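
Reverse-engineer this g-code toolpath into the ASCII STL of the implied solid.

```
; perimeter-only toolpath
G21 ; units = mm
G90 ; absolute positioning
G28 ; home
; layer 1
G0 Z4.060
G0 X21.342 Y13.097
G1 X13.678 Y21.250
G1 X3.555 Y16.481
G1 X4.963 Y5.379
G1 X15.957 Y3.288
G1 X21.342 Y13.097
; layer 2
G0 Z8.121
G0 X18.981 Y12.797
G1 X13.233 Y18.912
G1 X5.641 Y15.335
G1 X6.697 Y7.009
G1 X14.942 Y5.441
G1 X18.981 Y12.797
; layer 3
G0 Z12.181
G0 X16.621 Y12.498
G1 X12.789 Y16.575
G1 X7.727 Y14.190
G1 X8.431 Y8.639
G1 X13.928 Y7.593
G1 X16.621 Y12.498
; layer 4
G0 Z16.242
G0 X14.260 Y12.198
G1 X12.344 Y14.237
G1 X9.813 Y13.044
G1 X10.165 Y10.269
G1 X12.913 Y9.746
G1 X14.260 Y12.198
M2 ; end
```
solid part
  facet normal 0.0000 0.0000 -1.0000
    outer loop
      vertex 1.469 17.626 0.000
      vertex 14.123 23.588 0.000
      vertex 23.703 13.396 0.000
    endloop
  endfacet
  facet normal 0.0000 0.0000 -1.0000
    outer loop
      vertex 3.229 3.749 0.000
      vertex 1.469 17.626 0.000
      vertex 23.703 13.396 0.000
    endloop
  endfacet
  facet normal 0.0000 0.0000 -1.0000
    outer loop
      vertex 16.971 1.135 0.000
      vertex 3.229 3.749 0.000
      vertex 23.703 13.396 0.000
    endloop
  endfacet
  facet normal 0.6584 0.6189 0.4284
    outer loop
      vertex 23.703 13.396 0.000
      vertex 14.123 23.588 0.000
      vertex 11.899 11.899 20.302
    endloop
  endfacet
  facet normal -0.3851 0.8174 0.4284
    outer loop
      vertex 14.123 23.588 0.000
      vertex 1.469 17.626 0.000
      vertex 11.899 11.899 20.302
    endloop
  endfacet
  facet normal -0.8964 -0.1137 0.4284
    outer loop
      vertex 1.469 17.626 0.000
      vertex 3.229 3.749 0.000
      vertex 11.899 11.899 20.302
    endloop
  endfacet
  facet normal -0.1688 -0.8877 0.4284
    outer loop
      vertex 3.229 3.749 0.000
      vertex 16.971 1.135 0.000
      vertex 11.899 11.899 20.302
    endloop
  endfacet
  facet normal 0.7920 -0.4349 0.4284
    outer loop
      vertex 16.971 1.135 0.000
      vertex 23.703 13.396 0.000
      vertex 11.899 11.899 20.302
    endloop
  endfacet
endsolid part

The G0 Z moves step by Δz≈4.060 mm. The G1 loops shrink linearly with z, so the solid tapers from its base footprint up to z≈20.3. Closing with a flat bottom cap and the tapered top and triangulating gives 8 facets — a regular 5-sided pyramid, base circumscribed radius ≈ 11.9 mm, apex at z ≈ 20.3 mm.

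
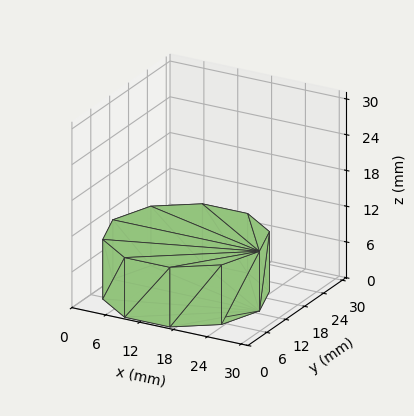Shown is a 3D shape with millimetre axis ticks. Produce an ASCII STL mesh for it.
Reading the render: the shape is a regular 10-sided prism (a cylinder approximated with 10 flat sides), circumscribed radius ≈ 13 mm, height ≈ 10 mm (dimensions read to the nearest mm from the axis ticks). For the STL, each face is triangulated and given an outward normal.

solid part
  facet normal 0.0000 0.0000 -1.0000
    outer loop
      vertex 17.017 25.364 0.000
      vertex 23.517 20.641 0.000
      vertex 26.000 13.000 0.000
    endloop
  endfacet
  facet normal 0.0000 0.0000 -1.0000
    outer loop
      vertex 8.983 25.364 0.000
      vertex 17.017 25.364 0.000
      vertex 26.000 13.000 0.000
    endloop
  endfacet
  facet normal 0.0000 0.0000 -1.0000
    outer loop
      vertex 2.483 20.641 0.000
      vertex 8.983 25.364 0.000
      vertex 26.000 13.000 0.000
    endloop
  endfacet
  facet normal 0.0000 0.0000 -1.0000
    outer loop
      vertex 0.000 13.000 0.000
      vertex 2.483 20.641 0.000
      vertex 26.000 13.000 0.000
    endloop
  endfacet
  facet normal 0.0000 0.0000 -1.0000
    outer loop
      vertex 2.483 5.359 0.000
      vertex 0.000 13.000 0.000
      vertex 26.000 13.000 0.000
    endloop
  endfacet
  facet normal 0.0000 0.0000 -1.0000
    outer loop
      vertex 8.983 0.636 0.000
      vertex 2.483 5.359 0.000
      vertex 26.000 13.000 0.000
    endloop
  endfacet
  facet normal 0.0000 0.0000 -1.0000
    outer loop
      vertex 17.017 0.636 0.000
      vertex 8.983 0.636 0.000
      vertex 26.000 13.000 0.000
    endloop
  endfacet
  facet normal 0.0000 0.0000 -1.0000
    outer loop
      vertex 23.517 5.359 0.000
      vertex 17.017 0.636 0.000
      vertex 26.000 13.000 0.000
    endloop
  endfacet
  facet normal 0.0000 0.0000 1.0000
    outer loop
      vertex 26.000 13.000 10.000
      vertex 23.517 20.641 10.000
      vertex 17.017 25.364 10.000
    endloop
  endfacet
  facet normal 0.0000 0.0000 1.0000
    outer loop
      vertex 26.000 13.000 10.000
      vertex 17.017 25.364 10.000
      vertex 8.983 25.364 10.000
    endloop
  endfacet
  facet normal 0.0000 0.0000 1.0000
    outer loop
      vertex 26.000 13.000 10.000
      vertex 8.983 25.364 10.000
      vertex 2.483 20.641 10.000
    endloop
  endfacet
  facet normal 0.0000 0.0000 1.0000
    outer loop
      vertex 26.000 13.000 10.000
      vertex 2.483 20.641 10.000
      vertex 0.000 13.000 10.000
    endloop
  endfacet
  facet normal 0.0000 0.0000 1.0000
    outer loop
      vertex 26.000 13.000 10.000
      vertex 0.000 13.000 10.000
      vertex 2.483 5.359 10.000
    endloop
  endfacet
  facet normal 0.0000 0.0000 1.0000
    outer loop
      vertex 26.000 13.000 10.000
      vertex 2.483 5.359 10.000
      vertex 8.983 0.636 10.000
    endloop
  endfacet
  facet normal 0.0000 0.0000 1.0000
    outer loop
      vertex 26.000 13.000 10.000
      vertex 8.983 0.636 10.000
      vertex 17.017 0.636 10.000
    endloop
  endfacet
  facet normal 0.0000 0.0000 1.0000
    outer loop
      vertex 26.000 13.000 10.000
      vertex 17.017 0.636 10.000
      vertex 23.517 5.359 10.000
    endloop
  endfacet
  facet normal 0.9510 0.3090 0.0000
    outer loop
      vertex 26.000 13.000 0.000
      vertex 23.517 20.641 0.000
      vertex 23.517 20.641 10.000
    endloop
  endfacet
  facet normal 0.9510 0.3090 0.0000
    outer loop
      vertex 26.000 13.000 0.000
      vertex 23.517 20.641 10.000
      vertex 26.000 13.000 10.000
    endloop
  endfacet
  facet normal 0.5878 0.8090 0.0000
    outer loop
      vertex 23.517 20.641 0.000
      vertex 17.017 25.364 0.000
      vertex 17.017 25.364 10.000
    endloop
  endfacet
  facet normal 0.5878 0.8090 0.0000
    outer loop
      vertex 23.517 20.641 0.000
      vertex 17.017 25.364 10.000
      vertex 23.517 20.641 10.000
    endloop
  endfacet
  facet normal 0.0000 1.0000 0.0000
    outer loop
      vertex 17.017 25.364 0.000
      vertex 8.983 25.364 0.000
      vertex 8.983 25.364 10.000
    endloop
  endfacet
  facet normal 0.0000 1.0000 0.0000
    outer loop
      vertex 17.017 25.364 0.000
      vertex 8.983 25.364 10.000
      vertex 17.017 25.364 10.000
    endloop
  endfacet
  facet normal -0.5878 0.8090 0.0000
    outer loop
      vertex 8.983 25.364 0.000
      vertex 2.483 20.641 0.000
      vertex 2.483 20.641 10.000
    endloop
  endfacet
  facet normal -0.5878 0.8090 0.0000
    outer loop
      vertex 8.983 25.364 0.000
      vertex 2.483 20.641 10.000
      vertex 8.983 25.364 10.000
    endloop
  endfacet
  facet normal -0.9510 0.3090 0.0000
    outer loop
      vertex 2.483 20.641 0.000
      vertex 0.000 13.000 0.000
      vertex 0.000 13.000 10.000
    endloop
  endfacet
  facet normal -0.9510 0.3090 0.0000
    outer loop
      vertex 2.483 20.641 0.000
      vertex 0.000 13.000 10.000
      vertex 2.483 20.641 10.000
    endloop
  endfacet
  facet normal -0.9510 -0.3090 0.0000
    outer loop
      vertex 0.000 13.000 0.000
      vertex 2.483 5.359 0.000
      vertex 2.483 5.359 10.000
    endloop
  endfacet
  facet normal -0.9510 -0.3090 0.0000
    outer loop
      vertex 0.000 13.000 0.000
      vertex 2.483 5.359 10.000
      vertex 0.000 13.000 10.000
    endloop
  endfacet
  facet normal -0.5878 -0.8090 0.0000
    outer loop
      vertex 2.483 5.359 0.000
      vertex 8.983 0.636 0.000
      vertex 8.983 0.636 10.000
    endloop
  endfacet
  facet normal -0.5878 -0.8090 0.0000
    outer loop
      vertex 2.483 5.359 0.000
      vertex 8.983 0.636 10.000
      vertex 2.483 5.359 10.000
    endloop
  endfacet
  facet normal 0.0000 -1.0000 0.0000
    outer loop
      vertex 8.983 0.636 0.000
      vertex 17.017 0.636 0.000
      vertex 17.017 0.636 10.000
    endloop
  endfacet
  facet normal 0.0000 -1.0000 0.0000
    outer loop
      vertex 8.983 0.636 0.000
      vertex 17.017 0.636 10.000
      vertex 8.983 0.636 10.000
    endloop
  endfacet
  facet normal 0.5878 -0.8090 0.0000
    outer loop
      vertex 17.017 0.636 0.000
      vertex 23.517 5.359 0.000
      vertex 23.517 5.359 10.000
    endloop
  endfacet
  facet normal 0.5878 -0.8090 0.0000
    outer loop
      vertex 17.017 0.636 0.000
      vertex 23.517 5.359 10.000
      vertex 17.017 0.636 10.000
    endloop
  endfacet
  facet normal 0.9510 -0.3090 0.0000
    outer loop
      vertex 23.517 5.359 0.000
      vertex 26.000 13.000 0.000
      vertex 26.000 13.000 10.000
    endloop
  endfacet
  facet normal 0.9510 -0.3090 0.0000
    outer loop
      vertex 23.517 5.359 0.000
      vertex 26.000 13.000 10.000
      vertex 23.517 5.359 10.000
    endloop
  endfacet
endsolid part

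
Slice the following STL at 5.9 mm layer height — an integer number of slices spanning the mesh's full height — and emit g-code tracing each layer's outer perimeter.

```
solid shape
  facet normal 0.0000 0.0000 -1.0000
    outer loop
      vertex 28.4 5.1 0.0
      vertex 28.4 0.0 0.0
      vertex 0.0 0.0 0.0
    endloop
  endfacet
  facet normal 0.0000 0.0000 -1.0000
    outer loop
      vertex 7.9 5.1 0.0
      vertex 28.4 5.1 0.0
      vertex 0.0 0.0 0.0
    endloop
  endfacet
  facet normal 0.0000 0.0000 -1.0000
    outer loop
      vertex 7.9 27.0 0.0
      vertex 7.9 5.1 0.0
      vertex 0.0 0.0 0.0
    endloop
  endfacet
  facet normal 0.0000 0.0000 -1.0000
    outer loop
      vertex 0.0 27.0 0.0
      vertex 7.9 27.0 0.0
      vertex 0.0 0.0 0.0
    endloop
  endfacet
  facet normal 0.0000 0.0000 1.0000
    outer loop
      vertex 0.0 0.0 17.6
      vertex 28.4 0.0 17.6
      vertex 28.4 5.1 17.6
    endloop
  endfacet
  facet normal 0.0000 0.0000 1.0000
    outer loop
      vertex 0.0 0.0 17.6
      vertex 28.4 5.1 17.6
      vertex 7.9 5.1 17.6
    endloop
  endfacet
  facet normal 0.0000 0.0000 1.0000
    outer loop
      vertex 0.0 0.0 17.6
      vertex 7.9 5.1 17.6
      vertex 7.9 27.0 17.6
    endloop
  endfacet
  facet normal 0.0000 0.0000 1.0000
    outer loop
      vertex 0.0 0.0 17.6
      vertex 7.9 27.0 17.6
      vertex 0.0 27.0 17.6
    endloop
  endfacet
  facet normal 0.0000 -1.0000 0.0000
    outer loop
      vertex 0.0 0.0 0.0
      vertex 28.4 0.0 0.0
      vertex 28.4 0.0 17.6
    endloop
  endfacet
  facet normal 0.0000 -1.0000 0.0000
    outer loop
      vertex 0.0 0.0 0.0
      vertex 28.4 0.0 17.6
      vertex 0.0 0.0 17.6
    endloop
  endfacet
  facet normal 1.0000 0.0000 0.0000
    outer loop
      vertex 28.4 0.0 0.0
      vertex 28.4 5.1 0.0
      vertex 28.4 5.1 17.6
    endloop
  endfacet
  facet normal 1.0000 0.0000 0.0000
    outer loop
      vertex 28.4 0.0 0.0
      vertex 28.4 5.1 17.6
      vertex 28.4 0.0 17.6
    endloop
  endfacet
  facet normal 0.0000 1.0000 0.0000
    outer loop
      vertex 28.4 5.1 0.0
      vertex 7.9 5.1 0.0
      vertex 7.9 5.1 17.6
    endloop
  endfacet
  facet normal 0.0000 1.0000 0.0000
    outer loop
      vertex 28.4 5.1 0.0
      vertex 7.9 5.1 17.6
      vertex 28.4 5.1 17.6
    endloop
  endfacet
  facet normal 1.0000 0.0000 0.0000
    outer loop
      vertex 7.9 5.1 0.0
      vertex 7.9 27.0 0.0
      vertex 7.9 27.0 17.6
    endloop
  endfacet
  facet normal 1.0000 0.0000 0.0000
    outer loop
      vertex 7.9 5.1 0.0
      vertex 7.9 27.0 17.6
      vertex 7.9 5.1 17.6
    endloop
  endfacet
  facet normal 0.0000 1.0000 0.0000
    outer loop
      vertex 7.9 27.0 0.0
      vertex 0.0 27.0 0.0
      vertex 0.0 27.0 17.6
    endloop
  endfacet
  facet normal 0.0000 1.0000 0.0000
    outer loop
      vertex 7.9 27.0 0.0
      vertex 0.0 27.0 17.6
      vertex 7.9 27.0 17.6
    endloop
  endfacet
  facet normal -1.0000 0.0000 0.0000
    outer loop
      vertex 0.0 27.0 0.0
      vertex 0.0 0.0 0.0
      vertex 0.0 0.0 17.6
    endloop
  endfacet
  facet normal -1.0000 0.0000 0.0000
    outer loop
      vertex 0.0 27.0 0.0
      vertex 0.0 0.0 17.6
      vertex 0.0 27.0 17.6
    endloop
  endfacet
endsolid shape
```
; perimeter-only toolpath
G21 ; units = mm
G90 ; absolute positioning
G28 ; home
; layer 1
G0 Z5.9
G0 X0.0 Y0.0
G1 X28.4 Y0.0
G1 X28.4 Y5.1
G1 X7.9 Y5.1
G1 X7.9 Y27.0
G1 X0.0 Y27.0
G1 X0.0 Y0.0
; layer 2
G0 Z11.7
G0 X0.0 Y0.0
G1 X28.4 Y0.0
G1 X28.4 Y5.1
G1 X7.9 Y5.1
G1 X7.9 Y27.0
G1 X0.0 Y27.0
G1 X0.0 Y0.0
; layer 3
G0 Z17.6
G0 X0.0 Y0.0
G1 X28.4 Y0.0
G1 X28.4 Y5.1
G1 X7.9 Y5.1
G1 X7.9 Y27.0
G1 X0.0 Y27.0
G1 X0.0 Y0.0
M2 ; end

The solid is an L-shaped prism: outer 28.4 × 27 mm, arm thicknesses ≈ 5.1 mm (horizontal) and 7.9 mm (vertical), extruded 17.6 mm in z. Slicing at Δz = 5.9 mm — 3 equal slices spanning the solid's height, so layer i sits at z = i·h/3 — gives 3 non-empty perimeters. Each is a 6-segment closed polygon; G0 lifts to the layer z and rapids to the start vertex, then G1 traces the edges.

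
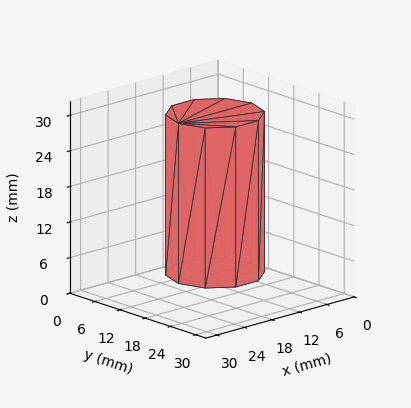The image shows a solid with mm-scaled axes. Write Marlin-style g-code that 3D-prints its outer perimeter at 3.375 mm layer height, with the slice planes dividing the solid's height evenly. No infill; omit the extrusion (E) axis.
Reading the render: the shape is a regular 10-sided prism (a cylinder approximated with 10 flat sides), circumscribed radius ≈ 8 mm, height ≈ 27 mm (dimensions read to the nearest mm from the axis ticks). For the g-code, the solid's height is divided into equal slices at the stated Δz and each level perimeter traced with G1 moves after a G0 lift.

; perimeter-only toolpath
G21 ; units = mm
G90 ; absolute positioning
G28 ; home
; layer 1
G0 Z3.375
G0 X16.000 Y8.000
G1 X14.472 Y12.702
G1 X10.472 Y15.608
G1 X5.528 Y15.608
G1 X1.528 Y12.702
G1 X0.000 Y8.000
G1 X1.528 Y3.298
G1 X5.528 Y0.392
G1 X10.472 Y0.392
G1 X14.472 Y3.298
G1 X16.000 Y8.000
; layer 2
G0 Z6.750
G0 X16.000 Y8.000
G1 X14.472 Y12.702
G1 X10.472 Y15.608
G1 X5.528 Y15.608
G1 X1.528 Y12.702
G1 X0.000 Y8.000
G1 X1.528 Y3.298
G1 X5.528 Y0.392
G1 X10.472 Y0.392
G1 X14.472 Y3.298
G1 X16.000 Y8.000
; layer 3
G0 Z10.125
G0 X16.000 Y8.000
G1 X14.472 Y12.702
G1 X10.472 Y15.608
G1 X5.528 Y15.608
G1 X1.528 Y12.702
G1 X0.000 Y8.000
G1 X1.528 Y3.298
G1 X5.528 Y0.392
G1 X10.472 Y0.392
G1 X14.472 Y3.298
G1 X16.000 Y8.000
; layer 4
G0 Z13.500
G0 X16.000 Y8.000
G1 X14.472 Y12.702
G1 X10.472 Y15.608
G1 X5.528 Y15.608
G1 X1.528 Y12.702
G1 X0.000 Y8.000
G1 X1.528 Y3.298
G1 X5.528 Y0.392
G1 X10.472 Y0.392
G1 X14.472 Y3.298
G1 X16.000 Y8.000
; layer 5
G0 Z16.875
G0 X16.000 Y8.000
G1 X14.472 Y12.702
G1 X10.472 Y15.608
G1 X5.528 Y15.608
G1 X1.528 Y12.702
G1 X0.000 Y8.000
G1 X1.528 Y3.298
G1 X5.528 Y0.392
G1 X10.472 Y0.392
G1 X14.472 Y3.298
G1 X16.000 Y8.000
; layer 6
G0 Z20.250
G0 X16.000 Y8.000
G1 X14.472 Y12.702
G1 X10.472 Y15.608
G1 X5.528 Y15.608
G1 X1.528 Y12.702
G1 X0.000 Y8.000
G1 X1.528 Y3.298
G1 X5.528 Y0.392
G1 X10.472 Y0.392
G1 X14.472 Y3.298
G1 X16.000 Y8.000
; layer 7
G0 Z23.625
G0 X16.000 Y8.000
G1 X14.472 Y12.702
G1 X10.472 Y15.608
G1 X5.528 Y15.608
G1 X1.528 Y12.702
G1 X0.000 Y8.000
G1 X1.528 Y3.298
G1 X5.528 Y0.392
G1 X10.472 Y0.392
G1 X14.472 Y3.298
G1 X16.000 Y8.000
; layer 8
G0 Z27.000
G0 X16.000 Y8.000
G1 X14.472 Y12.702
G1 X10.472 Y15.608
G1 X5.528 Y15.608
G1 X1.528 Y12.702
G1 X0.000 Y8.000
G1 X1.528 Y3.298
G1 X5.528 Y0.392
G1 X10.472 Y0.392
G1 X14.472 Y3.298
G1 X16.000 Y8.000
M2 ; end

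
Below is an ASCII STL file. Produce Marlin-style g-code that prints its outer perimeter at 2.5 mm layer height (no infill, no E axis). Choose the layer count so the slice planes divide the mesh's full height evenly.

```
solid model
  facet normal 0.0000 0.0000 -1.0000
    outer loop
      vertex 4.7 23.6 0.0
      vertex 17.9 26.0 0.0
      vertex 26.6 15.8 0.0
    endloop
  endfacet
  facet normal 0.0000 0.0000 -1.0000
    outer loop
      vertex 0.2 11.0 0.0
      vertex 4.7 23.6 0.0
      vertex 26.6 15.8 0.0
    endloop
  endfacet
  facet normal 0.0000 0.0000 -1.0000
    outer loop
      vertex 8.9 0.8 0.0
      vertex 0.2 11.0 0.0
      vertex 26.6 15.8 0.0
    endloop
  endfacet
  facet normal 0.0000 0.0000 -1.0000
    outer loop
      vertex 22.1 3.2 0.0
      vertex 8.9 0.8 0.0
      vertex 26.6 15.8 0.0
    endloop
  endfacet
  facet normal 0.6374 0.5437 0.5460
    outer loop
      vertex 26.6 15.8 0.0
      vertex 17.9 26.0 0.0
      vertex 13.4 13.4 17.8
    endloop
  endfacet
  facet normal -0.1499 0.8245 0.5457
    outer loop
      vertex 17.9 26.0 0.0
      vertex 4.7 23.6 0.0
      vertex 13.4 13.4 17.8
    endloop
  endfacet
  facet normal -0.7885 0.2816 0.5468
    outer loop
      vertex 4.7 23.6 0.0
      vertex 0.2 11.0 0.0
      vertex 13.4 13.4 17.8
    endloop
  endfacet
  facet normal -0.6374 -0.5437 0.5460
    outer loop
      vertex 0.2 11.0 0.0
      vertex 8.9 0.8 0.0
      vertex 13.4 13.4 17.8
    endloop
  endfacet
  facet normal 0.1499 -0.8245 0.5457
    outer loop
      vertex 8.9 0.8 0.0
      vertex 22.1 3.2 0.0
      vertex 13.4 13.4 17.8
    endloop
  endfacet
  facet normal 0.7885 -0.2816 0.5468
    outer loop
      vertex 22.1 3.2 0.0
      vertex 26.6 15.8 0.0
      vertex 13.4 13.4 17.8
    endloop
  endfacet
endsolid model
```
; perimeter-only toolpath
G21 ; units = mm
G90 ; absolute positioning
G28 ; home
; layer 1
G0 Z2.5
G0 X24.7 Y15.5
G1 X17.3 Y24.2
G1 X5.9 Y22.1
G1 X2.1 Y11.3
G1 X9.5 Y2.6
G1 X20.9 Y4.7
G1 X24.7 Y15.5
; layer 2
G0 Z5.1
G0 X22.8 Y15.1
G1 X16.6 Y22.4
G1 X7.2 Y20.7
G1 X4.0 Y11.7
G1 X10.2 Y4.4
G1 X19.6 Y6.1
G1 X22.8 Y15.1
; layer 3
G0 Z7.6
G0 X20.9 Y14.8
G1 X16.0 Y20.6
G1 X8.4 Y19.2
G1 X5.9 Y12.0
G1 X10.8 Y6.2
G1 X18.4 Y7.6
G1 X20.9 Y14.8
; layer 4
G0 Z10.2
G0 X19.1 Y14.4
G1 X15.3 Y18.8
G1 X9.7 Y17.8
G1 X7.7 Y12.4
G1 X11.5 Y8.0
G1 X17.1 Y9.0
G1 X19.1 Y14.4
; layer 5
G0 Z12.7
G0 X17.2 Y14.1
G1 X14.7 Y17.0
G1 X10.9 Y16.3
G1 X9.6 Y12.7
G1 X12.1 Y9.8
G1 X15.9 Y10.5
G1 X17.2 Y14.1
; layer 6
G0 Z15.3
G0 X15.3 Y13.7
G1 X14.0 Y15.2
G1 X12.2 Y14.9
G1 X11.5 Y13.1
G1 X12.8 Y11.6
G1 X14.6 Y11.9
G1 X15.3 Y13.7
M2 ; end

The solid is a regular 6-sided pyramid, base circumscribed radius ≈ 13.4 mm, apex at z ≈ 17.8 mm. Slicing at Δz = 2.5 mm — 7 equal slices spanning the solid's height, so layer i sits at z = i·h/7 — gives 6 non-empty perimeters. Each is a 6-segment closed polygon; G0 lifts to the layer z and rapids to the start vertex, then G1 traces the edges. The cross-section shrinks linearly with z (the slice at the apex is degenerate and omitted).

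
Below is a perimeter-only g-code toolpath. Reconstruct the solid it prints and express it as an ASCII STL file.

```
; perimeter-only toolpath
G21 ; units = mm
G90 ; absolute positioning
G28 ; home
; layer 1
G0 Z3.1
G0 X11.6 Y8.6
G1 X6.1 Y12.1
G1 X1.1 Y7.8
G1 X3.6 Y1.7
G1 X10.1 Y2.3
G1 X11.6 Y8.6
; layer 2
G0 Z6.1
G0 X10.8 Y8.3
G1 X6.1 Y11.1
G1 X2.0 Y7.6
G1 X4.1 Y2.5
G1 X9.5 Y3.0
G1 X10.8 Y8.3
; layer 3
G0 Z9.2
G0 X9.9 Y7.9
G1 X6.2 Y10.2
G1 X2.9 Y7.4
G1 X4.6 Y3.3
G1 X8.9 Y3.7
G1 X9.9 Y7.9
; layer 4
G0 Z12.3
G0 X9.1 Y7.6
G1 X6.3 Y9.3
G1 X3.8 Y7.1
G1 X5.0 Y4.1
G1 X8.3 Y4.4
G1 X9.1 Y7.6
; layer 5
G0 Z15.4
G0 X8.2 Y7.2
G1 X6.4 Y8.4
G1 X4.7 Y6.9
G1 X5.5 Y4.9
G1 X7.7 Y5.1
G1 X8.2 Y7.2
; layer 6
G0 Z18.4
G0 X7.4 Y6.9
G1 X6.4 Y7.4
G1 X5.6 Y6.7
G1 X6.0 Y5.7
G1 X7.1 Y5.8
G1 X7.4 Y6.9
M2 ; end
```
solid part
  facet normal 0.0000 0.0000 -1.0000
    outer loop
      vertex 0.2 8.0 0.0
      vertex 6.0 13.0 0.0
      vertex 12.5 9.0 0.0
    endloop
  endfacet
  facet normal 0.0000 0.0000 -1.0000
    outer loop
      vertex 3.1 0.9 0.0
      vertex 0.2 8.0 0.0
      vertex 12.5 9.0 0.0
    endloop
  endfacet
  facet normal 0.0000 0.0000 -1.0000
    outer loop
      vertex 10.7 1.6 0.0
      vertex 3.1 0.9 0.0
      vertex 12.5 9.0 0.0
    endloop
  endfacet
  facet normal 0.5090 0.8271 0.2382
    outer loop
      vertex 12.5 9.0 0.0
      vertex 6.0 13.0 0.0
      vertex 6.5 6.5 21.5
    endloop
  endfacet
  facet normal -0.6343 0.7358 0.2372
    outer loop
      vertex 6.0 13.0 0.0
      vertex 0.2 8.0 0.0
      vertex 6.5 6.5 21.5
    endloop
  endfacet
  facet normal -0.8992 -0.3673 0.2379
    outer loop
      vertex 0.2 8.0 0.0
      vertex 3.1 0.9 0.0
      vertex 6.5 6.5 21.5
    endloop
  endfacet
  facet normal 0.0891 -0.9672 0.2378
    outer loop
      vertex 3.1 0.9 0.0
      vertex 10.7 1.6 0.0
      vertex 6.5 6.5 21.5
    endloop
  endfacet
  facet normal 0.9440 -0.2296 0.2368
    outer loop
      vertex 10.7 1.6 0.0
      vertex 12.5 9.0 0.0
      vertex 6.5 6.5 21.5
    endloop
  endfacet
endsolid part

The G0 Z moves step by Δz≈3.1 mm. The G1 loops shrink linearly with z, so the solid tapers from its base footprint up to z≈21.5. Closing with a flat bottom cap and the tapered top and triangulating gives 8 facets — a regular 5-sided pyramid, base circumscribed radius ≈ 6.5 mm, apex at z ≈ 21.5 mm.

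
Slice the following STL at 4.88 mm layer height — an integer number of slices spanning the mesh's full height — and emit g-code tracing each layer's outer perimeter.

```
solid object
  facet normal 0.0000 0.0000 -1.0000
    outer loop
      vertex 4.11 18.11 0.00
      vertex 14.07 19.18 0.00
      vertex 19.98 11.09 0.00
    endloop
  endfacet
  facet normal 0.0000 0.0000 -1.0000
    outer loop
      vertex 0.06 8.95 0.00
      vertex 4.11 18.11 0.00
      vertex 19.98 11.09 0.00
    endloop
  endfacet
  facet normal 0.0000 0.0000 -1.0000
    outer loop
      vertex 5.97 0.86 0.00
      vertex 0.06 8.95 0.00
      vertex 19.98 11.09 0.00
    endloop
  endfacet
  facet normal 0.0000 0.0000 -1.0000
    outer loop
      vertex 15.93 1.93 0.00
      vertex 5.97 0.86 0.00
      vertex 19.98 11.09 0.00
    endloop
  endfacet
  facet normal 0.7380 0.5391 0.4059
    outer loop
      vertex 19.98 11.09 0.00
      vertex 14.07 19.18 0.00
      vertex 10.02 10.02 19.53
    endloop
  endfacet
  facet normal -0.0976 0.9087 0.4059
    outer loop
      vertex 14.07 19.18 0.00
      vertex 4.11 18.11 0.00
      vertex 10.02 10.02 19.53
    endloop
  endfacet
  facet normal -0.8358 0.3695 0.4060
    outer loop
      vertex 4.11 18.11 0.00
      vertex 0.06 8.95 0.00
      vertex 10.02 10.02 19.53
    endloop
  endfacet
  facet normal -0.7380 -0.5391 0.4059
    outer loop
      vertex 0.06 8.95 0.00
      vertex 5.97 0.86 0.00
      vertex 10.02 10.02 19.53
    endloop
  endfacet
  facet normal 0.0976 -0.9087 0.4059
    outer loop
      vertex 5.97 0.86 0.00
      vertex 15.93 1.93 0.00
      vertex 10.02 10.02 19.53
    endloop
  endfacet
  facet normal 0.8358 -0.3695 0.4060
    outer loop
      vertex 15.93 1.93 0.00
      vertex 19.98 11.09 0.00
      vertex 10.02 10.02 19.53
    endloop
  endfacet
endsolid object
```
; perimeter-only toolpath
G21 ; units = mm
G90 ; absolute positioning
G28 ; home
; layer 1
G0 Z4.88
G0 X17.49 Y10.82
G1 X13.06 Y16.89
G1 X5.59 Y16.09
G1 X2.55 Y9.22
G1 X6.98 Y3.15
G1 X14.45 Y3.95
G1 X17.49 Y10.82
; layer 2
G0 Z9.77
G0 X15.00 Y10.55
G1 X12.04 Y14.60
G1 X7.06 Y14.06
G1 X5.04 Y9.48
G1 X7.99 Y5.44
G1 X12.97 Y5.97
G1 X15.00 Y10.55
; layer 3
G0 Z14.65
G0 X12.51 Y10.29
G1 X11.03 Y12.31
G1 X8.54 Y12.04
G1 X7.53 Y9.75
G1 X9.01 Y7.73
G1 X11.50 Y8.00
G1 X12.51 Y10.29
M2 ; end

The solid is a regular 6-sided pyramid, base circumscribed radius ≈ 10 mm, apex at z ≈ 19.5 mm. Slicing at Δz = 4.88 mm — 4 equal slices spanning the solid's height, so layer i sits at z = i·h/4 — gives 3 non-empty perimeters. Each is a 6-segment closed polygon; G0 lifts to the layer z and rapids to the start vertex, then G1 traces the edges. The cross-section shrinks linearly with z (the slice at the apex is degenerate and omitted).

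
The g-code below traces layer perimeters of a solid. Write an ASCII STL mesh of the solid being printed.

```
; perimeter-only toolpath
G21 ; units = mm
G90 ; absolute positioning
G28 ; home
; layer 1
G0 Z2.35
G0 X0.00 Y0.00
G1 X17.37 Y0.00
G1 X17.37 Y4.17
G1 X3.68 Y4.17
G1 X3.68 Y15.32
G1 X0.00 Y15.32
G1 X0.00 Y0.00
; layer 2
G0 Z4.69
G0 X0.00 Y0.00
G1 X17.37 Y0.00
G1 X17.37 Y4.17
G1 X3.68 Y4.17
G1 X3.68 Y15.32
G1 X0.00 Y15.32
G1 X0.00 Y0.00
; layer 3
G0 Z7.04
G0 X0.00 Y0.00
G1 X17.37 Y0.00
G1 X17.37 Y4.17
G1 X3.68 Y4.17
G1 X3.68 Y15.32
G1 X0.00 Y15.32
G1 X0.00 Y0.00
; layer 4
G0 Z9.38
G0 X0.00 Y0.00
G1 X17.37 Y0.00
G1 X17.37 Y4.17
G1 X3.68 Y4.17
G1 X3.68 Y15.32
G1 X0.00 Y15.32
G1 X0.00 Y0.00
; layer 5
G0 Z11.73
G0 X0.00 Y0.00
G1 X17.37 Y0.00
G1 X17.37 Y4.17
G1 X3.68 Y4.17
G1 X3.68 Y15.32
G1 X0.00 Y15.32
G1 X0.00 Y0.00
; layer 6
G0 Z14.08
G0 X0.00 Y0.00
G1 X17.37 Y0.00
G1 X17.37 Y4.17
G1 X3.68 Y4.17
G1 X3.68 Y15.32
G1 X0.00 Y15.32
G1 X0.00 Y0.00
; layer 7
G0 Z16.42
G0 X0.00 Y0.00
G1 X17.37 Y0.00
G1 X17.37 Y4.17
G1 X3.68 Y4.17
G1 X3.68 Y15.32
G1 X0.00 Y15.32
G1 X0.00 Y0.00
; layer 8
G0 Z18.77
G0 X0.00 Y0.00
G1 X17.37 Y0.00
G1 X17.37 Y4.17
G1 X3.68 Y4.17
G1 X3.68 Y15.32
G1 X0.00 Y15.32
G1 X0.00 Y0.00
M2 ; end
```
solid part
  facet normal 0.0000 0.0000 -1.0000
    outer loop
      vertex 17.37 4.17 0.00
      vertex 17.37 0.00 0.00
      vertex 0.00 0.00 0.00
    endloop
  endfacet
  facet normal 0.0000 0.0000 -1.0000
    outer loop
      vertex 3.68 4.17 0.00
      vertex 17.37 4.17 0.00
      vertex 0.00 0.00 0.00
    endloop
  endfacet
  facet normal 0.0000 0.0000 -1.0000
    outer loop
      vertex 3.68 15.32 0.00
      vertex 3.68 4.17 0.00
      vertex 0.00 0.00 0.00
    endloop
  endfacet
  facet normal 0.0000 0.0000 -1.0000
    outer loop
      vertex 0.00 15.32 0.00
      vertex 3.68 15.32 0.00
      vertex 0.00 0.00 0.00
    endloop
  endfacet
  facet normal 0.0000 0.0000 1.0000
    outer loop
      vertex 0.00 0.00 18.77
      vertex 17.37 0.00 18.77
      vertex 17.37 4.17 18.77
    endloop
  endfacet
  facet normal 0.0000 0.0000 1.0000
    outer loop
      vertex 0.00 0.00 18.77
      vertex 17.37 4.17 18.77
      vertex 3.68 4.17 18.77
    endloop
  endfacet
  facet normal 0.0000 0.0000 1.0000
    outer loop
      vertex 0.00 0.00 18.77
      vertex 3.68 4.17 18.77
      vertex 3.68 15.32 18.77
    endloop
  endfacet
  facet normal 0.0000 0.0000 1.0000
    outer loop
      vertex 0.00 0.00 18.77
      vertex 3.68 15.32 18.77
      vertex 0.00 15.32 18.77
    endloop
  endfacet
  facet normal 0.0000 -1.0000 0.0000
    outer loop
      vertex 0.00 0.00 0.00
      vertex 17.37 0.00 0.00
      vertex 17.37 0.00 18.77
    endloop
  endfacet
  facet normal 0.0000 -1.0000 0.0000
    outer loop
      vertex 0.00 0.00 0.00
      vertex 17.37 0.00 18.77
      vertex 0.00 0.00 18.77
    endloop
  endfacet
  facet normal 1.0000 0.0000 0.0000
    outer loop
      vertex 17.37 0.00 0.00
      vertex 17.37 4.17 0.00
      vertex 17.37 4.17 18.77
    endloop
  endfacet
  facet normal 1.0000 0.0000 0.0000
    outer loop
      vertex 17.37 0.00 0.00
      vertex 17.37 4.17 18.77
      vertex 17.37 0.00 18.77
    endloop
  endfacet
  facet normal 0.0000 1.0000 0.0000
    outer loop
      vertex 17.37 4.17 0.00
      vertex 3.68 4.17 0.00
      vertex 3.68 4.17 18.77
    endloop
  endfacet
  facet normal 0.0000 1.0000 0.0000
    outer loop
      vertex 17.37 4.17 0.00
      vertex 3.68 4.17 18.77
      vertex 17.37 4.17 18.77
    endloop
  endfacet
  facet normal 1.0000 0.0000 0.0000
    outer loop
      vertex 3.68 4.17 0.00
      vertex 3.68 15.32 0.00
      vertex 3.68 15.32 18.77
    endloop
  endfacet
  facet normal 1.0000 0.0000 0.0000
    outer loop
      vertex 3.68 4.17 0.00
      vertex 3.68 15.32 18.77
      vertex 3.68 4.17 18.77
    endloop
  endfacet
  facet normal 0.0000 1.0000 0.0000
    outer loop
      vertex 3.68 15.32 0.00
      vertex 0.00 15.32 0.00
      vertex 0.00 15.32 18.77
    endloop
  endfacet
  facet normal 0.0000 1.0000 0.0000
    outer loop
      vertex 3.68 15.32 0.00
      vertex 0.00 15.32 18.77
      vertex 3.68 15.32 18.77
    endloop
  endfacet
  facet normal -1.0000 0.0000 0.0000
    outer loop
      vertex 0.00 15.32 0.00
      vertex 0.00 0.00 0.00
      vertex 0.00 0.00 18.77
    endloop
  endfacet
  facet normal -1.0000 0.0000 0.0000
    outer loop
      vertex 0.00 15.32 0.00
      vertex 0.00 0.00 18.77
      vertex 0.00 15.32 18.77
    endloop
  endfacet
endsolid part

The G0 Z moves step by Δz≈2.35 mm. Every layer's G1 loop is the same polygon, so the solid is a straight extrusion of it from z=0 to z≈18.8. Closing with flat bottom and top caps and triangulating gives 20 facets — an L-shaped prism: outer 17.4 × 15.3 mm, arm thicknesses ≈ 4.17 mm (horizontal) and 3.68 mm (vertical), extruded 18.8 mm in z.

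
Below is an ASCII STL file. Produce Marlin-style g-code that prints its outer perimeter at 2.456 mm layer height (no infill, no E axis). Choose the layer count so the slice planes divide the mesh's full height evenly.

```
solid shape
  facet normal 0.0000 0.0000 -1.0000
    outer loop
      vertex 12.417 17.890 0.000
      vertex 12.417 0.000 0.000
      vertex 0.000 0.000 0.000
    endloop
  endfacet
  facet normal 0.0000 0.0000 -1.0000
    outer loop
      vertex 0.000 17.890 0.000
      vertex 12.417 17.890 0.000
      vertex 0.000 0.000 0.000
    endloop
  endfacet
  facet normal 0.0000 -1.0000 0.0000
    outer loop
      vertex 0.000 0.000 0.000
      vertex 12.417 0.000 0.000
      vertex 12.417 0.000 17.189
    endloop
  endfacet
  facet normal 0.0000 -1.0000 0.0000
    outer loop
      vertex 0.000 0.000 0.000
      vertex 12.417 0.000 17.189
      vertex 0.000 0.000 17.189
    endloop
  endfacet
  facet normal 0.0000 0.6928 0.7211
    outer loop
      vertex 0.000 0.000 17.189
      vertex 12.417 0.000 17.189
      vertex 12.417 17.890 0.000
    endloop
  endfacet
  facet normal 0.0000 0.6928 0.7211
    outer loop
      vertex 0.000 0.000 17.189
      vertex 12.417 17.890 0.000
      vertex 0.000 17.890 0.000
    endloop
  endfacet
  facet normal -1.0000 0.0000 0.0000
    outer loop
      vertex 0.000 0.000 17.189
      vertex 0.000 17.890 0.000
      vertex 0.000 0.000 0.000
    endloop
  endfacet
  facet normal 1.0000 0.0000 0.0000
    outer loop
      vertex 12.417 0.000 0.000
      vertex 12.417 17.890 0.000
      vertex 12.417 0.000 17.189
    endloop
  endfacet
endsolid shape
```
; perimeter-only toolpath
G21 ; units = mm
G90 ; absolute positioning
G28 ; home
; layer 1
G0 Z2.456
G0 X0.000 Y0.000
G1 X12.417 Y0.000
G1 X12.417 Y15.334
G1 X0.000 Y15.334
G1 X0.000 Y0.000
; layer 2
G0 Z4.911
G0 X0.000 Y0.000
G1 X12.417 Y0.000
G1 X12.417 Y12.779
G1 X0.000 Y12.779
G1 X0.000 Y0.000
; layer 3
G0 Z7.367
G0 X0.000 Y0.000
G1 X12.417 Y0.000
G1 X12.417 Y10.223
G1 X0.000 Y10.223
G1 X0.000 Y0.000
; layer 4
G0 Z9.822
G0 X0.000 Y0.000
G1 X12.417 Y0.000
G1 X12.417 Y7.667
G1 X0.000 Y7.667
G1 X0.000 Y0.000
; layer 5
G0 Z12.278
G0 X0.000 Y0.000
G1 X12.417 Y0.000
G1 X12.417 Y5.111
G1 X0.000 Y5.111
G1 X0.000 Y0.000
; layer 6
G0 Z14.733
G0 X0.000 Y0.000
G1 X12.417 Y0.000
G1 X12.417 Y2.556
G1 X0.000 Y2.556
G1 X0.000 Y0.000
M2 ; end

The solid is a wedge (ramp): 12.4 × 17.9 mm base, rising to 17.2 mm along the y=0 edge and sloping linearly to z=0 at y=17.9. Slicing at Δz = 2.456 mm — 7 equal slices spanning the solid's height, so layer i sits at z = i·h/7 — gives 6 non-empty perimeters. Each is a 4-segment closed polygon; G0 lifts to the layer z and rapids to the start vertex, then G1 traces the edges. The cross-section shrinks linearly with z (the slice at the apex is degenerate and omitted).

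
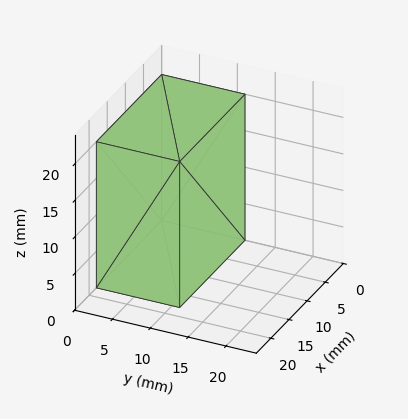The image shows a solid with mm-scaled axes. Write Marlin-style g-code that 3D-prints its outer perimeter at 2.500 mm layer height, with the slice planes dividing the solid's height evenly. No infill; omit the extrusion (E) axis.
Reading the render: the shape is a rectangular box, roughly 18 × 11 mm footprint and 20 mm tall (dimensions read to the nearest mm from the axis ticks). For the g-code, the solid's height is divided into equal slices at the stated Δz and each level perimeter traced with G1 moves after a G0 lift.

; perimeter-only toolpath
G21 ; units = mm
G90 ; absolute positioning
G28 ; home
; layer 1
G0 Z2.500
G0 X0.000 Y0.000
G1 X18.000 Y0.000
G1 X18.000 Y11.000
G1 X0.000 Y11.000
G1 X0.000 Y0.000
; layer 2
G0 Z5.000
G0 X0.000 Y0.000
G1 X18.000 Y0.000
G1 X18.000 Y11.000
G1 X0.000 Y11.000
G1 X0.000 Y0.000
; layer 3
G0 Z7.500
G0 X0.000 Y0.000
G1 X18.000 Y0.000
G1 X18.000 Y11.000
G1 X0.000 Y11.000
G1 X0.000 Y0.000
; layer 4
G0 Z10.000
G0 X0.000 Y0.000
G1 X18.000 Y0.000
G1 X18.000 Y11.000
G1 X0.000 Y11.000
G1 X0.000 Y0.000
; layer 5
G0 Z12.500
G0 X0.000 Y0.000
G1 X18.000 Y0.000
G1 X18.000 Y11.000
G1 X0.000 Y11.000
G1 X0.000 Y0.000
; layer 6
G0 Z15.000
G0 X0.000 Y0.000
G1 X18.000 Y0.000
G1 X18.000 Y11.000
G1 X0.000 Y11.000
G1 X0.000 Y0.000
; layer 7
G0 Z17.500
G0 X0.000 Y0.000
G1 X18.000 Y0.000
G1 X18.000 Y11.000
G1 X0.000 Y11.000
G1 X0.000 Y0.000
; layer 8
G0 Z20.000
G0 X0.000 Y0.000
G1 X18.000 Y0.000
G1 X18.000 Y11.000
G1 X0.000 Y11.000
G1 X0.000 Y0.000
M2 ; end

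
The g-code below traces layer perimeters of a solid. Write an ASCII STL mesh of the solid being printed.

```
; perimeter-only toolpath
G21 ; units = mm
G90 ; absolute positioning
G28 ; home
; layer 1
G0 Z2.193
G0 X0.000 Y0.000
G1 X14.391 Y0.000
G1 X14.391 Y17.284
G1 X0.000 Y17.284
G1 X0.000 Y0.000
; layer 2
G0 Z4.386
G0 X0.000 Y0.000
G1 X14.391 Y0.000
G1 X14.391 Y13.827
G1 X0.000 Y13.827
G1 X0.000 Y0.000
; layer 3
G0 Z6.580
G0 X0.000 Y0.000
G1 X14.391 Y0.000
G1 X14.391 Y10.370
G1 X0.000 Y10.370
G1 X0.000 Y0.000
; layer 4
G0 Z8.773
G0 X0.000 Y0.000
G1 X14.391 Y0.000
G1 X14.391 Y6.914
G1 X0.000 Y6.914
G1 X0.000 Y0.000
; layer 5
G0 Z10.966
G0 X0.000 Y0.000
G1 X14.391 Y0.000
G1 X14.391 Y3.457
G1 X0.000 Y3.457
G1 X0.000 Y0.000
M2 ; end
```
solid part
  facet normal 0.0000 0.0000 -1.0000
    outer loop
      vertex 14.391 20.741 0.000
      vertex 14.391 0.000 0.000
      vertex 0.000 0.000 0.000
    endloop
  endfacet
  facet normal 0.0000 0.0000 -1.0000
    outer loop
      vertex 0.000 20.741 0.000
      vertex 14.391 20.741 0.000
      vertex 0.000 0.000 0.000
    endloop
  endfacet
  facet normal 0.0000 -1.0000 0.0000
    outer loop
      vertex 0.000 0.000 0.000
      vertex 14.391 0.000 0.000
      vertex 14.391 0.000 13.159
    endloop
  endfacet
  facet normal 0.0000 -1.0000 0.0000
    outer loop
      vertex 0.000 0.000 0.000
      vertex 14.391 0.000 13.159
      vertex 0.000 0.000 13.159
    endloop
  endfacet
  facet normal 0.0000 0.5357 0.8444
    outer loop
      vertex 0.000 0.000 13.159
      vertex 14.391 0.000 13.159
      vertex 14.391 20.741 0.000
    endloop
  endfacet
  facet normal 0.0000 0.5357 0.8444
    outer loop
      vertex 0.000 0.000 13.159
      vertex 14.391 20.741 0.000
      vertex 0.000 20.741 0.000
    endloop
  endfacet
  facet normal -1.0000 0.0000 0.0000
    outer loop
      vertex 0.000 0.000 13.159
      vertex 0.000 20.741 0.000
      vertex 0.000 0.000 0.000
    endloop
  endfacet
  facet normal 1.0000 0.0000 0.0000
    outer loop
      vertex 14.391 0.000 0.000
      vertex 14.391 20.741 0.000
      vertex 14.391 0.000 13.159
    endloop
  endfacet
endsolid part

The G0 Z moves step by Δz≈2.193 mm. The G1 loops shrink linearly with z, so the solid tapers from its base footprint up to z≈13.2. Closing with a flat bottom cap and the tapered top and triangulating gives 8 facets — a wedge (ramp): 14.4 × 20.7 mm base, rising to 13.2 mm along the y=0 edge and sloping linearly to z=0 at y=20.7.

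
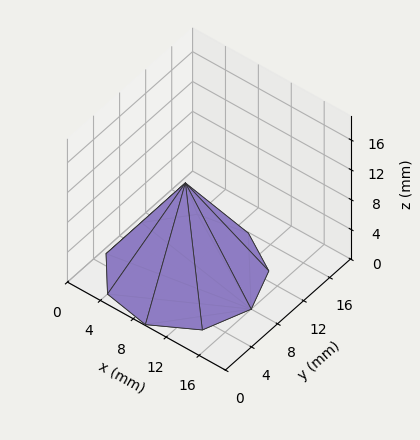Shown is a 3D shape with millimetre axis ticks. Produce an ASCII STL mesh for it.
Reading the render: the shape is a regular 9-sided pyramid, base circumscribed radius ≈ 8 mm, apex at z ≈ 12 mm (dimensions read to the nearest mm from the axis ticks). For the STL, each face is triangulated and given an outward normal.

solid part
  facet normal 0.0000 0.0000 -1.0000
    outer loop
      vertex 9.4 15.9 0.0
      vertex 14.1 13.1 0.0
      vertex 16.0 8.0 0.0
    endloop
  endfacet
  facet normal 0.0000 0.0000 -1.0000
    outer loop
      vertex 4.0 14.9 0.0
      vertex 9.4 15.9 0.0
      vertex 16.0 8.0 0.0
    endloop
  endfacet
  facet normal 0.0000 0.0000 -1.0000
    outer loop
      vertex 0.5 10.7 0.0
      vertex 4.0 14.9 0.0
      vertex 16.0 8.0 0.0
    endloop
  endfacet
  facet normal 0.0000 0.0000 -1.0000
    outer loop
      vertex 0.5 5.3 0.0
      vertex 0.5 10.7 0.0
      vertex 16.0 8.0 0.0
    endloop
  endfacet
  facet normal 0.0000 0.0000 -1.0000
    outer loop
      vertex 4.0 1.1 0.0
      vertex 0.5 5.3 0.0
      vertex 16.0 8.0 0.0
    endloop
  endfacet
  facet normal 0.0000 0.0000 -1.0000
    outer loop
      vertex 9.4 0.1 0.0
      vertex 4.0 1.1 0.0
      vertex 16.0 8.0 0.0
    endloop
  endfacet
  facet normal 0.0000 0.0000 -1.0000
    outer loop
      vertex 14.1 2.9 0.0
      vertex 9.4 0.1 0.0
      vertex 16.0 8.0 0.0
    endloop
  endfacet
  facet normal 0.7947 0.2961 0.5298
    outer loop
      vertex 16.0 8.0 0.0
      vertex 14.1 13.1 0.0
      vertex 8.0 8.0 12.0
    endloop
  endfacet
  facet normal 0.4340 0.7284 0.5302
    outer loop
      vertex 14.1 13.1 0.0
      vertex 9.4 15.9 0.0
      vertex 8.0 8.0 12.0
    endloop
  endfacet
  facet normal -0.1543 0.8334 0.5307
    outer loop
      vertex 9.4 15.9 0.0
      vertex 4.0 14.9 0.0
      vertex 8.0 8.0 12.0
    endloop
  endfacet
  facet normal -0.6517 0.5431 0.5295
    outer loop
      vertex 4.0 14.9 0.0
      vertex 0.5 10.7 0.0
      vertex 8.0 8.0 12.0
    endloop
  endfacet
  facet normal -0.8480 0.0000 0.5300
    outer loop
      vertex 0.5 10.7 0.0
      vertex 0.5 5.3 0.0
      vertex 8.0 8.0 12.0
    endloop
  endfacet
  facet normal -0.6517 -0.5431 0.5295
    outer loop
      vertex 0.5 5.3 0.0
      vertex 4.0 1.1 0.0
      vertex 8.0 8.0 12.0
    endloop
  endfacet
  facet normal -0.1543 -0.8334 0.5307
    outer loop
      vertex 4.0 1.1 0.0
      vertex 9.4 0.1 0.0
      vertex 8.0 8.0 12.0
    endloop
  endfacet
  facet normal 0.4340 -0.7284 0.5302
    outer loop
      vertex 9.4 0.1 0.0
      vertex 14.1 2.9 0.0
      vertex 8.0 8.0 12.0
    endloop
  endfacet
  facet normal 0.7947 -0.2961 0.5298
    outer loop
      vertex 14.1 2.9 0.0
      vertex 16.0 8.0 0.0
      vertex 8.0 8.0 12.0
    endloop
  endfacet
endsolid part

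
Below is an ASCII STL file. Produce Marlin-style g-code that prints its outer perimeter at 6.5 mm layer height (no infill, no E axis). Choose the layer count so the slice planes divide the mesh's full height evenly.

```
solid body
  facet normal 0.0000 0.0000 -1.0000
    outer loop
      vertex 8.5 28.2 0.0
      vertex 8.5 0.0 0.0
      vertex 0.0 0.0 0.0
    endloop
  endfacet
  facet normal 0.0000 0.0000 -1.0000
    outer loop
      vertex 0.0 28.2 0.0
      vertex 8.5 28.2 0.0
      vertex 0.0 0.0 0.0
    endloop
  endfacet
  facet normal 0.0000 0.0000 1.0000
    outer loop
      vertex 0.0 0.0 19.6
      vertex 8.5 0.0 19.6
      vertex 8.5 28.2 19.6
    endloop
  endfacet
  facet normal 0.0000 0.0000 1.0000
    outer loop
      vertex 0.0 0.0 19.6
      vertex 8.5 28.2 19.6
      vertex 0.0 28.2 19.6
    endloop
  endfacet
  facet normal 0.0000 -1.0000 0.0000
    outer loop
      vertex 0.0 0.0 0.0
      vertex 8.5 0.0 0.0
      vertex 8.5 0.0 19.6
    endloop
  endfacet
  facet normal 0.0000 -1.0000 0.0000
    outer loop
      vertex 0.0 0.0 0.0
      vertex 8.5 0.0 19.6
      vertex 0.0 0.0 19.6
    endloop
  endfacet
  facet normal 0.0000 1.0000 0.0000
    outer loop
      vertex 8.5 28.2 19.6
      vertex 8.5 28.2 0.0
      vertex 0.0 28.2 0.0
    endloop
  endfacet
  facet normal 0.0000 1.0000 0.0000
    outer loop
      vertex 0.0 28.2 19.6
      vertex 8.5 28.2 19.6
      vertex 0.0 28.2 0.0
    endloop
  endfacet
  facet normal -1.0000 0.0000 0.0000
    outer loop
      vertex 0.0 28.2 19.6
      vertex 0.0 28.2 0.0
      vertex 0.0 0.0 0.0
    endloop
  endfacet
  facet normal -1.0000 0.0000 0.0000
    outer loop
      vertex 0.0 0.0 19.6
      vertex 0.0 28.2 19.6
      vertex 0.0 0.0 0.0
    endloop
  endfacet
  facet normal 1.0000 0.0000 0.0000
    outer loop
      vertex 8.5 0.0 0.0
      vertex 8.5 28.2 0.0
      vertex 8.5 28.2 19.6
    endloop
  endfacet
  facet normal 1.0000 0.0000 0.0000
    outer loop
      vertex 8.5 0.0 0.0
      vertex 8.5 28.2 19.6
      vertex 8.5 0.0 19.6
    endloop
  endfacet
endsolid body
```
; perimeter-only toolpath
G21 ; units = mm
G90 ; absolute positioning
G28 ; home
; layer 1
G0 Z6.5
G0 X0.0 Y0.0
G1 X8.5 Y0.0
G1 X8.5 Y28.2
G1 X0.0 Y28.2
G1 X0.0 Y0.0
; layer 2
G0 Z13.1
G0 X0.0 Y0.0
G1 X8.5 Y0.0
G1 X8.5 Y28.2
G1 X0.0 Y28.2
G1 X0.0 Y0.0
; layer 3
G0 Z19.6
G0 X0.0 Y0.0
G1 X8.5 Y0.0
G1 X8.5 Y28.2
G1 X0.0 Y28.2
G1 X0.0 Y0.0
M2 ; end

The solid is a rectangular box, roughly 8.5 × 28.2 mm footprint and 19.6 mm tall. Slicing at Δz = 6.5 mm — 3 equal slices spanning the solid's height, so layer i sits at z = i·h/3 — gives 3 non-empty perimeters. Each is a 4-segment closed polygon; G0 lifts to the layer z and rapids to the start vertex, then G1 traces the edges.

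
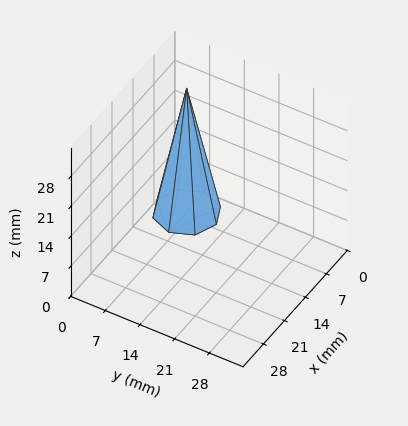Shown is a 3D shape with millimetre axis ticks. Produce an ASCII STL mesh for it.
Reading the render: the shape is a regular 8-sided pyramid, base circumscribed radius ≈ 6 mm, apex at z ≈ 29 mm (dimensions read to the nearest mm from the axis ticks). For the STL, each face is triangulated and given an outward normal.

solid part
  facet normal 0.0000 0.0000 -1.0000
    outer loop
      vertex 6.00 12.00 0.00
      vertex 10.24 10.24 0.00
      vertex 12.00 6.00 0.00
    endloop
  endfacet
  facet normal 0.0000 0.0000 -1.0000
    outer loop
      vertex 1.76 10.24 0.00
      vertex 6.00 12.00 0.00
      vertex 12.00 6.00 0.00
    endloop
  endfacet
  facet normal 0.0000 0.0000 -1.0000
    outer loop
      vertex 0.00 6.00 0.00
      vertex 1.76 10.24 0.00
      vertex 12.00 6.00 0.00
    endloop
  endfacet
  facet normal 0.0000 0.0000 -1.0000
    outer loop
      vertex 1.76 1.76 0.00
      vertex 0.00 6.00 0.00
      vertex 12.00 6.00 0.00
    endloop
  endfacet
  facet normal 0.0000 0.0000 -1.0000
    outer loop
      vertex 6.00 0.00 0.00
      vertex 1.76 1.76 0.00
      vertex 12.00 6.00 0.00
    endloop
  endfacet
  facet normal 0.0000 0.0000 -1.0000
    outer loop
      vertex 10.24 1.76 0.00
      vertex 6.00 0.00 0.00
      vertex 12.00 6.00 0.00
    endloop
  endfacet
  facet normal 0.9072 0.3766 0.1877
    outer loop
      vertex 12.00 6.00 0.00
      vertex 10.24 10.24 0.00
      vertex 6.00 6.00 29.00
    endloop
  endfacet
  facet normal 0.3766 0.9072 0.1877
    outer loop
      vertex 10.24 10.24 0.00
      vertex 6.00 12.00 0.00
      vertex 6.00 6.00 29.00
    endloop
  endfacet
  facet normal -0.3766 0.9072 0.1877
    outer loop
      vertex 6.00 12.00 0.00
      vertex 1.76 10.24 0.00
      vertex 6.00 6.00 29.00
    endloop
  endfacet
  facet normal -0.9072 0.3766 0.1877
    outer loop
      vertex 1.76 10.24 0.00
      vertex 0.00 6.00 0.00
      vertex 6.00 6.00 29.00
    endloop
  endfacet
  facet normal -0.9072 -0.3766 0.1877
    outer loop
      vertex 0.00 6.00 0.00
      vertex 1.76 1.76 0.00
      vertex 6.00 6.00 29.00
    endloop
  endfacet
  facet normal -0.3766 -0.9072 0.1877
    outer loop
      vertex 1.76 1.76 0.00
      vertex 6.00 0.00 0.00
      vertex 6.00 6.00 29.00
    endloop
  endfacet
  facet normal 0.3766 -0.9072 0.1877
    outer loop
      vertex 6.00 0.00 0.00
      vertex 10.24 1.76 0.00
      vertex 6.00 6.00 29.00
    endloop
  endfacet
  facet normal 0.9072 -0.3766 0.1877
    outer loop
      vertex 10.24 1.76 0.00
      vertex 12.00 6.00 0.00
      vertex 6.00 6.00 29.00
    endloop
  endfacet
endsolid part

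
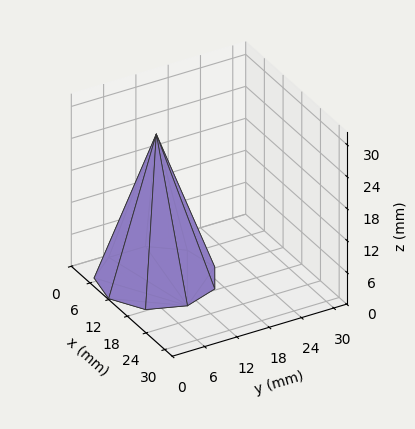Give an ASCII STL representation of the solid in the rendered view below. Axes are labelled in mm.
Reading the render: the shape is a regular 9-sided pyramid, base circumscribed radius ≈ 10 mm, apex at z ≈ 27 mm (dimensions read to the nearest mm from the axis ticks). For the STL, each face is triangulated and given an outward normal.

solid part
  facet normal 0.0000 0.0000 -1.0000
    outer loop
      vertex 11.74 19.85 0.00
      vertex 17.66 16.43 0.00
      vertex 20.00 10.00 0.00
    endloop
  endfacet
  facet normal 0.0000 0.0000 -1.0000
    outer loop
      vertex 5.00 18.66 0.00
      vertex 11.74 19.85 0.00
      vertex 20.00 10.00 0.00
    endloop
  endfacet
  facet normal 0.0000 0.0000 -1.0000
    outer loop
      vertex 0.60 13.42 0.00
      vertex 5.00 18.66 0.00
      vertex 20.00 10.00 0.00
    endloop
  endfacet
  facet normal 0.0000 0.0000 -1.0000
    outer loop
      vertex 0.60 6.58 0.00
      vertex 0.60 13.42 0.00
      vertex 20.00 10.00 0.00
    endloop
  endfacet
  facet normal 0.0000 0.0000 -1.0000
    outer loop
      vertex 5.00 1.34 0.00
      vertex 0.60 6.58 0.00
      vertex 20.00 10.00 0.00
    endloop
  endfacet
  facet normal 0.0000 0.0000 -1.0000
    outer loop
      vertex 11.74 0.15 0.00
      vertex 5.00 1.34 0.00
      vertex 20.00 10.00 0.00
    endloop
  endfacet
  facet normal 0.0000 0.0000 -1.0000
    outer loop
      vertex 17.66 3.57 0.00
      vertex 11.74 0.15 0.00
      vertex 20.00 10.00 0.00
    endloop
  endfacet
  facet normal 0.8875 0.3230 0.3287
    outer loop
      vertex 20.00 10.00 0.00
      vertex 17.66 16.43 0.00
      vertex 10.00 10.00 27.00
    endloop
  endfacet
  facet normal 0.4724 0.8178 0.3288
    outer loop
      vertex 17.66 16.43 0.00
      vertex 11.74 19.85 0.00
      vertex 10.00 10.00 27.00
    endloop
  endfacet
  facet normal -0.1642 0.9300 0.3287
    outer loop
      vertex 11.74 19.85 0.00
      vertex 5.00 18.66 0.00
      vertex 10.00 10.00 27.00
    endloop
  endfacet
  facet normal -0.7233 0.6073 0.3287
    outer loop
      vertex 5.00 18.66 0.00
      vertex 0.60 13.42 0.00
      vertex 10.00 10.00 27.00
    endloop
  endfacet
  facet normal -0.9444 0.0000 0.3288
    outer loop
      vertex 0.60 13.42 0.00
      vertex 0.60 6.58 0.00
      vertex 10.00 10.00 27.00
    endloop
  endfacet
  facet normal -0.7233 -0.6073 0.3287
    outer loop
      vertex 0.60 6.58 0.00
      vertex 5.00 1.34 0.00
      vertex 10.00 10.00 27.00
    endloop
  endfacet
  facet normal -0.1642 -0.9300 0.3287
    outer loop
      vertex 5.00 1.34 0.00
      vertex 11.74 0.15 0.00
      vertex 10.00 10.00 27.00
    endloop
  endfacet
  facet normal 0.4724 -0.8178 0.3288
    outer loop
      vertex 11.74 0.15 0.00
      vertex 17.66 3.57 0.00
      vertex 10.00 10.00 27.00
    endloop
  endfacet
  facet normal 0.8875 -0.3230 0.3287
    outer loop
      vertex 17.66 3.57 0.00
      vertex 20.00 10.00 0.00
      vertex 10.00 10.00 27.00
    endloop
  endfacet
endsolid part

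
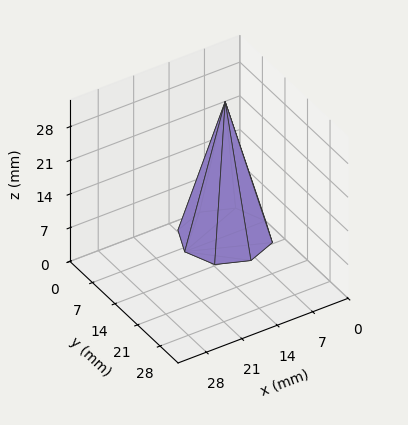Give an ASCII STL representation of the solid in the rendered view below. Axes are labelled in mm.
Reading the render: the shape is a regular 8-sided pyramid, base circumscribed radius ≈ 8 mm, apex at z ≈ 28 mm (dimensions read to the nearest mm from the axis ticks). For the STL, each face is triangulated and given an outward normal.

solid part
  facet normal 0.0000 0.0000 -1.0000
    outer loop
      vertex 8.0 16.0 0.0
      vertex 13.7 13.7 0.0
      vertex 16.0 8.0 0.0
    endloop
  endfacet
  facet normal 0.0000 0.0000 -1.0000
    outer loop
      vertex 2.3 13.7 0.0
      vertex 8.0 16.0 0.0
      vertex 16.0 8.0 0.0
    endloop
  endfacet
  facet normal 0.0000 0.0000 -1.0000
    outer loop
      vertex 0.0 8.0 0.0
      vertex 2.3 13.7 0.0
      vertex 16.0 8.0 0.0
    endloop
  endfacet
  facet normal 0.0000 0.0000 -1.0000
    outer loop
      vertex 2.3 2.3 0.0
      vertex 0.0 8.0 0.0
      vertex 16.0 8.0 0.0
    endloop
  endfacet
  facet normal 0.0000 0.0000 -1.0000
    outer loop
      vertex 8.0 0.0 0.0
      vertex 2.3 2.3 0.0
      vertex 16.0 8.0 0.0
    endloop
  endfacet
  facet normal 0.0000 0.0000 -1.0000
    outer loop
      vertex 13.7 2.3 0.0
      vertex 8.0 0.0 0.0
      vertex 16.0 8.0 0.0
    endloop
  endfacet
  facet normal 0.8964 0.3617 0.2561
    outer loop
      vertex 16.0 8.0 0.0
      vertex 13.7 13.7 0.0
      vertex 8.0 8.0 28.0
    endloop
  endfacet
  facet normal 0.3617 0.8964 0.2561
    outer loop
      vertex 13.7 13.7 0.0
      vertex 8.0 16.0 0.0
      vertex 8.0 8.0 28.0
    endloop
  endfacet
  facet normal -0.3617 0.8964 0.2561
    outer loop
      vertex 8.0 16.0 0.0
      vertex 2.3 13.7 0.0
      vertex 8.0 8.0 28.0
    endloop
  endfacet
  facet normal -0.8964 0.3617 0.2561
    outer loop
      vertex 2.3 13.7 0.0
      vertex 0.0 8.0 0.0
      vertex 8.0 8.0 28.0
    endloop
  endfacet
  facet normal -0.8964 -0.3617 0.2561
    outer loop
      vertex 0.0 8.0 0.0
      vertex 2.3 2.3 0.0
      vertex 8.0 8.0 28.0
    endloop
  endfacet
  facet normal -0.3617 -0.8964 0.2561
    outer loop
      vertex 2.3 2.3 0.0
      vertex 8.0 0.0 0.0
      vertex 8.0 8.0 28.0
    endloop
  endfacet
  facet normal 0.3617 -0.8964 0.2561
    outer loop
      vertex 8.0 0.0 0.0
      vertex 13.7 2.3 0.0
      vertex 8.0 8.0 28.0
    endloop
  endfacet
  facet normal 0.8964 -0.3617 0.2561
    outer loop
      vertex 13.7 2.3 0.0
      vertex 16.0 8.0 0.0
      vertex 8.0 8.0 28.0
    endloop
  endfacet
endsolid part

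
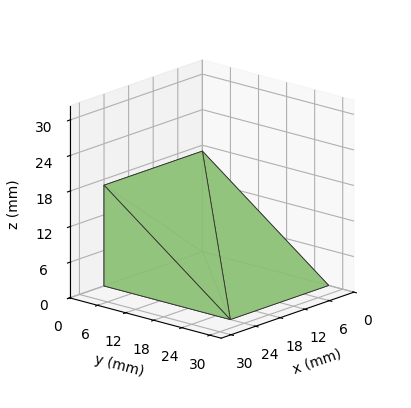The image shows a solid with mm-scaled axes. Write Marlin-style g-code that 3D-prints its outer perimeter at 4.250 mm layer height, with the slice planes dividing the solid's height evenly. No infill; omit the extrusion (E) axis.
Reading the render: the shape is a wedge (ramp): 24 × 27 mm base, rising to 17 mm along the y=0 edge and sloping linearly to z=0 at y=27 (dimensions read to the nearest mm from the axis ticks). For the g-code, the solid's height is divided into equal slices at the stated Δz and each level perimeter traced with G1 moves after a G0 lift.

; perimeter-only toolpath
G21 ; units = mm
G90 ; absolute positioning
G28 ; home
; layer 1
G0 Z4.250
G0 X0.000 Y0.000
G1 X24.000 Y0.000
G1 X24.000 Y20.250
G1 X0.000 Y20.250
G1 X0.000 Y0.000
; layer 2
G0 Z8.500
G0 X0.000 Y0.000
G1 X24.000 Y0.000
G1 X24.000 Y13.500
G1 X0.000 Y13.500
G1 X0.000 Y0.000
; layer 3
G0 Z12.750
G0 X0.000 Y0.000
G1 X24.000 Y0.000
G1 X24.000 Y6.750
G1 X0.000 Y6.750
G1 X0.000 Y0.000
M2 ; end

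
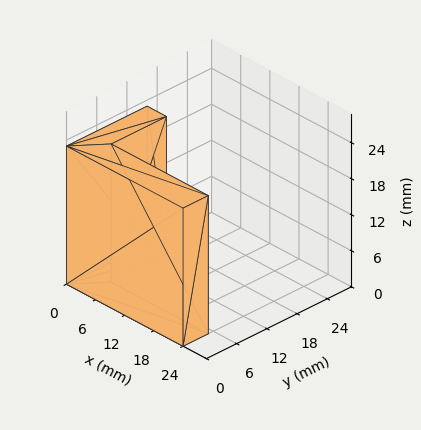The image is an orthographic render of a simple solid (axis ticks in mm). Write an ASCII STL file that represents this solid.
Reading the render: the shape is an L-shaped prism: outer 24 × 16 mm, arm thicknesses ≈ 5 mm (horizontal) and 4 mm (vertical), extruded 23 mm in z (dimensions read to the nearest mm from the axis ticks). For the STL, each face is triangulated and given an outward normal.

solid part
  facet normal 0.0000 0.0000 -1.0000
    outer loop
      vertex 24.0 5.0 0.0
      vertex 24.0 0.0 0.0
      vertex 0.0 0.0 0.0
    endloop
  endfacet
  facet normal 0.0000 0.0000 -1.0000
    outer loop
      vertex 4.0 5.0 0.0
      vertex 24.0 5.0 0.0
      vertex 0.0 0.0 0.0
    endloop
  endfacet
  facet normal 0.0000 0.0000 -1.0000
    outer loop
      vertex 4.0 16.0 0.0
      vertex 4.0 5.0 0.0
      vertex 0.0 0.0 0.0
    endloop
  endfacet
  facet normal 0.0000 0.0000 -1.0000
    outer loop
      vertex 0.0 16.0 0.0
      vertex 4.0 16.0 0.0
      vertex 0.0 0.0 0.0
    endloop
  endfacet
  facet normal 0.0000 0.0000 1.0000
    outer loop
      vertex 0.0 0.0 23.0
      vertex 24.0 0.0 23.0
      vertex 24.0 5.0 23.0
    endloop
  endfacet
  facet normal 0.0000 0.0000 1.0000
    outer loop
      vertex 0.0 0.0 23.0
      vertex 24.0 5.0 23.0
      vertex 4.0 5.0 23.0
    endloop
  endfacet
  facet normal 0.0000 0.0000 1.0000
    outer loop
      vertex 0.0 0.0 23.0
      vertex 4.0 5.0 23.0
      vertex 4.0 16.0 23.0
    endloop
  endfacet
  facet normal 0.0000 0.0000 1.0000
    outer loop
      vertex 0.0 0.0 23.0
      vertex 4.0 16.0 23.0
      vertex 0.0 16.0 23.0
    endloop
  endfacet
  facet normal 0.0000 -1.0000 0.0000
    outer loop
      vertex 0.0 0.0 0.0
      vertex 24.0 0.0 0.0
      vertex 24.0 0.0 23.0
    endloop
  endfacet
  facet normal 0.0000 -1.0000 0.0000
    outer loop
      vertex 0.0 0.0 0.0
      vertex 24.0 0.0 23.0
      vertex 0.0 0.0 23.0
    endloop
  endfacet
  facet normal 1.0000 0.0000 0.0000
    outer loop
      vertex 24.0 0.0 0.0
      vertex 24.0 5.0 0.0
      vertex 24.0 5.0 23.0
    endloop
  endfacet
  facet normal 1.0000 0.0000 0.0000
    outer loop
      vertex 24.0 0.0 0.0
      vertex 24.0 5.0 23.0
      vertex 24.0 0.0 23.0
    endloop
  endfacet
  facet normal 0.0000 1.0000 0.0000
    outer loop
      vertex 24.0 5.0 0.0
      vertex 4.0 5.0 0.0
      vertex 4.0 5.0 23.0
    endloop
  endfacet
  facet normal 0.0000 1.0000 0.0000
    outer loop
      vertex 24.0 5.0 0.0
      vertex 4.0 5.0 23.0
      vertex 24.0 5.0 23.0
    endloop
  endfacet
  facet normal 1.0000 0.0000 0.0000
    outer loop
      vertex 4.0 5.0 0.0
      vertex 4.0 16.0 0.0
      vertex 4.0 16.0 23.0
    endloop
  endfacet
  facet normal 1.0000 0.0000 0.0000
    outer loop
      vertex 4.0 5.0 0.0
      vertex 4.0 16.0 23.0
      vertex 4.0 5.0 23.0
    endloop
  endfacet
  facet normal 0.0000 1.0000 0.0000
    outer loop
      vertex 4.0 16.0 0.0
      vertex 0.0 16.0 0.0
      vertex 0.0 16.0 23.0
    endloop
  endfacet
  facet normal 0.0000 1.0000 0.0000
    outer loop
      vertex 4.0 16.0 0.0
      vertex 0.0 16.0 23.0
      vertex 4.0 16.0 23.0
    endloop
  endfacet
  facet normal -1.0000 0.0000 0.0000
    outer loop
      vertex 0.0 16.0 0.0
      vertex 0.0 0.0 0.0
      vertex 0.0 0.0 23.0
    endloop
  endfacet
  facet normal -1.0000 0.0000 0.0000
    outer loop
      vertex 0.0 16.0 0.0
      vertex 0.0 0.0 23.0
      vertex 0.0 16.0 23.0
    endloop
  endfacet
endsolid part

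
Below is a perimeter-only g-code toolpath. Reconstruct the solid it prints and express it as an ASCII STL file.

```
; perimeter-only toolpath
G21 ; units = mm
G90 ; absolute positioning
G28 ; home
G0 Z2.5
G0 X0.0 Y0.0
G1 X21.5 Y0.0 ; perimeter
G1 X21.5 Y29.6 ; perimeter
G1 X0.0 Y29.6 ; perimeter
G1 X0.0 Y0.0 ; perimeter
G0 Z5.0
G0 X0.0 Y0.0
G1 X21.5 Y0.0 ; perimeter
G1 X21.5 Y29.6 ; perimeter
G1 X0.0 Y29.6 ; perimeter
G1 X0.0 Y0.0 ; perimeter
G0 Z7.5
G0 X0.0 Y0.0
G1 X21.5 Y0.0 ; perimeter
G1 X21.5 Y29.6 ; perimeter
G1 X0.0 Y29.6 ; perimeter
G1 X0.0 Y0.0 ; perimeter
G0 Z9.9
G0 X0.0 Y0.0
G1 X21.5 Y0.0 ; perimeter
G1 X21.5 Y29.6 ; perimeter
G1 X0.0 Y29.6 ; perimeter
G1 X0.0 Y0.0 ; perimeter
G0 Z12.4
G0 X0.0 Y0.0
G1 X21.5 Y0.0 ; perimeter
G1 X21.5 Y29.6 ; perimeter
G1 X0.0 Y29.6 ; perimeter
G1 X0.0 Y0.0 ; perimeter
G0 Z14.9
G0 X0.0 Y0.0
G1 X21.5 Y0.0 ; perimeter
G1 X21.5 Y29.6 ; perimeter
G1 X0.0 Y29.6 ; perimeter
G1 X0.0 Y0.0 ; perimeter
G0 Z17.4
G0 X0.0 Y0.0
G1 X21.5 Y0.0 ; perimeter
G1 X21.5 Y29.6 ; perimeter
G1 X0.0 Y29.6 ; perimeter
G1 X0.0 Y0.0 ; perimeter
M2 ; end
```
solid part
  facet normal 0.0000 0.0000 -1.0000
    outer loop
      vertex 21.5 29.6 0.0
      vertex 21.5 0.0 0.0
      vertex 0.0 0.0 0.0
    endloop
  endfacet
  facet normal 0.0000 0.0000 -1.0000
    outer loop
      vertex 0.0 29.6 0.0
      vertex 21.5 29.6 0.0
      vertex 0.0 0.0 0.0
    endloop
  endfacet
  facet normal 0.0000 0.0000 1.0000
    outer loop
      vertex 0.0 0.0 17.4
      vertex 21.5 0.0 17.4
      vertex 21.5 29.6 17.4
    endloop
  endfacet
  facet normal 0.0000 0.0000 1.0000
    outer loop
      vertex 0.0 0.0 17.4
      vertex 21.5 29.6 17.4
      vertex 0.0 29.6 17.4
    endloop
  endfacet
  facet normal 0.0000 -1.0000 0.0000
    outer loop
      vertex 0.0 0.0 0.0
      vertex 21.5 0.0 0.0
      vertex 21.5 0.0 17.4
    endloop
  endfacet
  facet normal 0.0000 -1.0000 0.0000
    outer loop
      vertex 0.0 0.0 0.0
      vertex 21.5 0.0 17.4
      vertex 0.0 0.0 17.4
    endloop
  endfacet
  facet normal 0.0000 1.0000 0.0000
    outer loop
      vertex 21.5 29.6 17.4
      vertex 21.5 29.6 0.0
      vertex 0.0 29.6 0.0
    endloop
  endfacet
  facet normal 0.0000 1.0000 0.0000
    outer loop
      vertex 0.0 29.6 17.4
      vertex 21.5 29.6 17.4
      vertex 0.0 29.6 0.0
    endloop
  endfacet
  facet normal -1.0000 0.0000 0.0000
    outer loop
      vertex 0.0 29.6 17.4
      vertex 0.0 29.6 0.0
      vertex 0.0 0.0 0.0
    endloop
  endfacet
  facet normal -1.0000 0.0000 0.0000
    outer loop
      vertex 0.0 0.0 17.4
      vertex 0.0 29.6 17.4
      vertex 0.0 0.0 0.0
    endloop
  endfacet
  facet normal 1.0000 0.0000 0.0000
    outer loop
      vertex 21.5 0.0 0.0
      vertex 21.5 29.6 0.0
      vertex 21.5 29.6 17.4
    endloop
  endfacet
  facet normal 1.0000 0.0000 0.0000
    outer loop
      vertex 21.5 0.0 0.0
      vertex 21.5 29.6 17.4
      vertex 21.5 0.0 17.4
    endloop
  endfacet
endsolid part

The G0 Z moves step by Δz≈2.5 mm. Every layer's G1 loop is the same polygon, so the solid is a straight extrusion of it from z=0 to z≈17.4. Closing with flat bottom and top caps and triangulating gives 12 facets — a rectangular box, roughly 21.5 × 29.6 mm footprint and 17.4 mm tall.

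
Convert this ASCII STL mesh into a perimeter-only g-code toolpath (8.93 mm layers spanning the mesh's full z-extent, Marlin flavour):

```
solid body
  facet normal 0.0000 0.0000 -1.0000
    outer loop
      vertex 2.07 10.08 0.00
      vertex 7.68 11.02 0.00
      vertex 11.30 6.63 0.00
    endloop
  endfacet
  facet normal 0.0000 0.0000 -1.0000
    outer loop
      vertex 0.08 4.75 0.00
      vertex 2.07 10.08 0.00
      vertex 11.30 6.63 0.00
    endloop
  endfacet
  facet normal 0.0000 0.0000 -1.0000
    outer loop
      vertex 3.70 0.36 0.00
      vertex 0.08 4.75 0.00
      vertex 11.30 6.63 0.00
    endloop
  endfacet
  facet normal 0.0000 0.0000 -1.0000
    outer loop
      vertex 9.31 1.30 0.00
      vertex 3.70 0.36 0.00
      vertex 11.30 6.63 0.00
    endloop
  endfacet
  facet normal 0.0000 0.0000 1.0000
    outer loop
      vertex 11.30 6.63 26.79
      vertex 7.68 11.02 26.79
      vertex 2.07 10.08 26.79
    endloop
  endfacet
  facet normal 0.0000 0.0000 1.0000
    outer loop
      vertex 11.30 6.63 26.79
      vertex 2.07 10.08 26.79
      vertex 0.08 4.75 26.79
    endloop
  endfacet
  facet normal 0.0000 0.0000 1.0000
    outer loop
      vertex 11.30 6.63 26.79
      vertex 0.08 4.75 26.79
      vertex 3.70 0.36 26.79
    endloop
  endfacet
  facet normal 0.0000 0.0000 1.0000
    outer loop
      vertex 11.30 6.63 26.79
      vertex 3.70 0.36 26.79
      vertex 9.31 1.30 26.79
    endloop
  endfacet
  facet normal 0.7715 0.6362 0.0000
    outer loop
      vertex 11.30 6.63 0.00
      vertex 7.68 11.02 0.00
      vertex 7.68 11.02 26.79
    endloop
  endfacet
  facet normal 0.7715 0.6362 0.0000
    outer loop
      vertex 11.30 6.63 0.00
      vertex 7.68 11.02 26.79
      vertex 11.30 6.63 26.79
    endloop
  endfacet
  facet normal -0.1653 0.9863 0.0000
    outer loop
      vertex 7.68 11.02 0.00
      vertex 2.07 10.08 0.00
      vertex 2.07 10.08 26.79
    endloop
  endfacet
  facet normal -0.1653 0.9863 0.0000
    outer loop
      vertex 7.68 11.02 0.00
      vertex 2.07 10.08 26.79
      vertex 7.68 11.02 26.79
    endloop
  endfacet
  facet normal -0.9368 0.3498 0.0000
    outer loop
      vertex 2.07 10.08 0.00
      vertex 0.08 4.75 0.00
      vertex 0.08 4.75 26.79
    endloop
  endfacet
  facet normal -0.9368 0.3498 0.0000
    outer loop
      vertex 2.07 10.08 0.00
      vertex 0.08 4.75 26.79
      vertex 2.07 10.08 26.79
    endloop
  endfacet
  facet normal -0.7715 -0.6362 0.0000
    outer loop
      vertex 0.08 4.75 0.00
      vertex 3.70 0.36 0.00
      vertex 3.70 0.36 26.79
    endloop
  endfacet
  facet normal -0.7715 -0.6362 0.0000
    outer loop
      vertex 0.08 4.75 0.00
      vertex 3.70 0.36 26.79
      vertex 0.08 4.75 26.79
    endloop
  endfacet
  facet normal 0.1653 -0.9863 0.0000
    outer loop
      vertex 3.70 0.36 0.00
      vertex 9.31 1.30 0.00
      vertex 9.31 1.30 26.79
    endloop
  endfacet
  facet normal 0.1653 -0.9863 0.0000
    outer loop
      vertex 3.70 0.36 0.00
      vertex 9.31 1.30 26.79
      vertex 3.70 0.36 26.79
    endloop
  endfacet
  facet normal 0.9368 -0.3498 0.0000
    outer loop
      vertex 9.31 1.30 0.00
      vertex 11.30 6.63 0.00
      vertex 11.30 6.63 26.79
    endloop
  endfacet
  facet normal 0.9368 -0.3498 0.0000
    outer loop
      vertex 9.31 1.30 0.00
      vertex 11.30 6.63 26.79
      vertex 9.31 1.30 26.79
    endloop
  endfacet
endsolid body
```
; perimeter-only toolpath
G21 ; units = mm
G90 ; absolute positioning
G28 ; home
; layer 1
G0 Z8.93
G0 X11.30 Y6.63
G1 X7.68 Y11.02
G1 X2.07 Y10.08
G1 X0.08 Y4.75
G1 X3.70 Y0.36
G1 X9.31 Y1.30
G1 X11.30 Y6.63
; layer 2
G0 Z17.86
G0 X11.30 Y6.63
G1 X7.68 Y11.02
G1 X2.07 Y10.08
G1 X0.08 Y4.75
G1 X3.70 Y0.36
G1 X9.31 Y1.30
G1 X11.30 Y6.63
; layer 3
G0 Z26.79
G0 X11.30 Y6.63
G1 X7.68 Y11.02
G1 X2.07 Y10.08
G1 X0.08 Y4.75
G1 X3.70 Y0.36
G1 X9.31 Y1.30
G1 X11.30 Y6.63
M2 ; end

The solid is a regular 6-sided prism (a cylinder approximated with 6 flat sides), circumscribed radius ≈ 5.69 mm, height ≈ 26.8 mm. Slicing at Δz = 8.93 mm — 3 equal slices spanning the solid's height, so layer i sits at z = i·h/3 — gives 3 non-empty perimeters. Each is a 6-segment closed polygon; G0 lifts to the layer z and rapids to the start vertex, then G1 traces the edges.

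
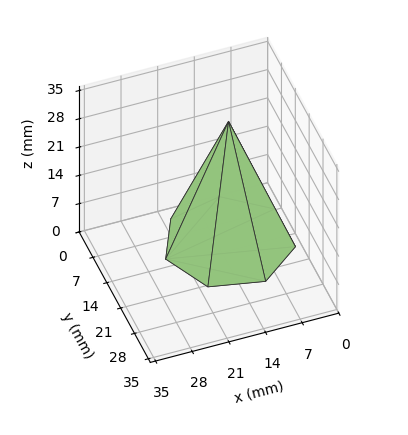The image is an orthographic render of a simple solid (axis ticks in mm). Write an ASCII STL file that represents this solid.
Reading the render: the shape is a regular 7-sided pyramid, base circumscribed radius ≈ 12 mm, apex at z ≈ 30 mm (dimensions read to the nearest mm from the axis ticks). For the STL, each face is triangulated and given an outward normal.

solid part
  facet normal 0.0000 0.0000 -1.0000
    outer loop
      vertex 9.330 23.699 0.000
      vertex 19.482 21.382 0.000
      vertex 24.000 12.000 0.000
    endloop
  endfacet
  facet normal 0.0000 0.0000 -1.0000
    outer loop
      vertex 1.188 17.207 0.000
      vertex 9.330 23.699 0.000
      vertex 24.000 12.000 0.000
    endloop
  endfacet
  facet normal 0.0000 0.0000 -1.0000
    outer loop
      vertex 1.188 6.793 0.000
      vertex 1.188 17.207 0.000
      vertex 24.000 12.000 0.000
    endloop
  endfacet
  facet normal 0.0000 0.0000 -1.0000
    outer loop
      vertex 9.330 0.301 0.000
      vertex 1.188 6.793 0.000
      vertex 24.000 12.000 0.000
    endloop
  endfacet
  facet normal 0.0000 0.0000 -1.0000
    outer loop
      vertex 19.482 2.618 0.000
      vertex 9.330 0.301 0.000
      vertex 24.000 12.000 0.000
    endloop
  endfacet
  facet normal 0.8476 0.4082 0.3390
    outer loop
      vertex 24.000 12.000 0.000
      vertex 19.482 21.382 0.000
      vertex 12.000 12.000 30.000
    endloop
  endfacet
  facet normal 0.2093 0.9172 0.3390
    outer loop
      vertex 19.482 21.382 0.000
      vertex 9.330 23.699 0.000
      vertex 12.000 12.000 30.000
    endloop
  endfacet
  facet normal -0.5865 0.7356 0.3390
    outer loop
      vertex 9.330 23.699 0.000
      vertex 1.188 17.207 0.000
      vertex 12.000 12.000 30.000
    endloop
  endfacet
  facet normal -0.9408 0.0000 0.3391
    outer loop
      vertex 1.188 17.207 0.000
      vertex 1.188 6.793 0.000
      vertex 12.000 12.000 30.000
    endloop
  endfacet
  facet normal -0.5865 -0.7356 0.3390
    outer loop
      vertex 1.188 6.793 0.000
      vertex 9.330 0.301 0.000
      vertex 12.000 12.000 30.000
    endloop
  endfacet
  facet normal 0.2093 -0.9172 0.3390
    outer loop
      vertex 9.330 0.301 0.000
      vertex 19.482 2.618 0.000
      vertex 12.000 12.000 30.000
    endloop
  endfacet
  facet normal 0.8476 -0.4082 0.3390
    outer loop
      vertex 19.482 2.618 0.000
      vertex 24.000 12.000 0.000
      vertex 12.000 12.000 30.000
    endloop
  endfacet
endsolid part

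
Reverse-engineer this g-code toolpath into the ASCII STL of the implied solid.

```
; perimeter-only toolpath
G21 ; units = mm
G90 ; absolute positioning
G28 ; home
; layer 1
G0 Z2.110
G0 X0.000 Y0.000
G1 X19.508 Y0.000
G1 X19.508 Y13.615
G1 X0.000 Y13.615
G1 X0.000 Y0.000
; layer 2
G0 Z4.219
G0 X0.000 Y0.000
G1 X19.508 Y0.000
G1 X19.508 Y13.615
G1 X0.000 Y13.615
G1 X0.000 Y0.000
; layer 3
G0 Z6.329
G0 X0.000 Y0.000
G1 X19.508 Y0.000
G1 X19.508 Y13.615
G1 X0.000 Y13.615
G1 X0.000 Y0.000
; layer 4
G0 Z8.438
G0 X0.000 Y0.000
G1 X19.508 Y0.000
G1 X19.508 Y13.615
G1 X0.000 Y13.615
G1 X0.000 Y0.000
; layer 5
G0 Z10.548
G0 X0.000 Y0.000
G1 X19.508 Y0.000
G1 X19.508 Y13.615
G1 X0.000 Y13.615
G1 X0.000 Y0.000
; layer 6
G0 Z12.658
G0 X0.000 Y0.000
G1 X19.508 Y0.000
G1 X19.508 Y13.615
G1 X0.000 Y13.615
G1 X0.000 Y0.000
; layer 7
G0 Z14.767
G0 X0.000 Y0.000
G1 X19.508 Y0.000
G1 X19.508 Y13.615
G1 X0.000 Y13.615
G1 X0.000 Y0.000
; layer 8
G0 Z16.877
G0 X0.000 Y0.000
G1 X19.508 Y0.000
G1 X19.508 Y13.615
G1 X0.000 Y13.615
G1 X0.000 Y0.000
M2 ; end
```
solid part
  facet normal 0.0000 0.0000 -1.0000
    outer loop
      vertex 19.508 13.615 0.000
      vertex 19.508 0.000 0.000
      vertex 0.000 0.000 0.000
    endloop
  endfacet
  facet normal 0.0000 0.0000 -1.0000
    outer loop
      vertex 0.000 13.615 0.000
      vertex 19.508 13.615 0.000
      vertex 0.000 0.000 0.000
    endloop
  endfacet
  facet normal 0.0000 0.0000 1.0000
    outer loop
      vertex 0.000 0.000 16.877
      vertex 19.508 0.000 16.877
      vertex 19.508 13.615 16.877
    endloop
  endfacet
  facet normal 0.0000 0.0000 1.0000
    outer loop
      vertex 0.000 0.000 16.877
      vertex 19.508 13.615 16.877
      vertex 0.000 13.615 16.877
    endloop
  endfacet
  facet normal 0.0000 -1.0000 0.0000
    outer loop
      vertex 0.000 0.000 0.000
      vertex 19.508 0.000 0.000
      vertex 19.508 0.000 16.877
    endloop
  endfacet
  facet normal 0.0000 -1.0000 0.0000
    outer loop
      vertex 0.000 0.000 0.000
      vertex 19.508 0.000 16.877
      vertex 0.000 0.000 16.877
    endloop
  endfacet
  facet normal 0.0000 1.0000 0.0000
    outer loop
      vertex 19.508 13.615 16.877
      vertex 19.508 13.615 0.000
      vertex 0.000 13.615 0.000
    endloop
  endfacet
  facet normal 0.0000 1.0000 0.0000
    outer loop
      vertex 0.000 13.615 16.877
      vertex 19.508 13.615 16.877
      vertex 0.000 13.615 0.000
    endloop
  endfacet
  facet normal -1.0000 0.0000 0.0000
    outer loop
      vertex 0.000 13.615 16.877
      vertex 0.000 13.615 0.000
      vertex 0.000 0.000 0.000
    endloop
  endfacet
  facet normal -1.0000 0.0000 0.0000
    outer loop
      vertex 0.000 0.000 16.877
      vertex 0.000 13.615 16.877
      vertex 0.000 0.000 0.000
    endloop
  endfacet
  facet normal 1.0000 0.0000 0.0000
    outer loop
      vertex 19.508 0.000 0.000
      vertex 19.508 13.615 0.000
      vertex 19.508 13.615 16.877
    endloop
  endfacet
  facet normal 1.0000 0.0000 0.0000
    outer loop
      vertex 19.508 0.000 0.000
      vertex 19.508 13.615 16.877
      vertex 19.508 0.000 16.877
    endloop
  endfacet
endsolid part

The G0 Z moves step by Δz≈2.110 mm. Every layer's G1 loop is the same polygon, so the solid is a straight extrusion of it from z=0 to z≈16.9. Closing with flat bottom and top caps and triangulating gives 12 facets — a rectangular box, roughly 19.5 × 13.6 mm footprint and 16.9 mm tall.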